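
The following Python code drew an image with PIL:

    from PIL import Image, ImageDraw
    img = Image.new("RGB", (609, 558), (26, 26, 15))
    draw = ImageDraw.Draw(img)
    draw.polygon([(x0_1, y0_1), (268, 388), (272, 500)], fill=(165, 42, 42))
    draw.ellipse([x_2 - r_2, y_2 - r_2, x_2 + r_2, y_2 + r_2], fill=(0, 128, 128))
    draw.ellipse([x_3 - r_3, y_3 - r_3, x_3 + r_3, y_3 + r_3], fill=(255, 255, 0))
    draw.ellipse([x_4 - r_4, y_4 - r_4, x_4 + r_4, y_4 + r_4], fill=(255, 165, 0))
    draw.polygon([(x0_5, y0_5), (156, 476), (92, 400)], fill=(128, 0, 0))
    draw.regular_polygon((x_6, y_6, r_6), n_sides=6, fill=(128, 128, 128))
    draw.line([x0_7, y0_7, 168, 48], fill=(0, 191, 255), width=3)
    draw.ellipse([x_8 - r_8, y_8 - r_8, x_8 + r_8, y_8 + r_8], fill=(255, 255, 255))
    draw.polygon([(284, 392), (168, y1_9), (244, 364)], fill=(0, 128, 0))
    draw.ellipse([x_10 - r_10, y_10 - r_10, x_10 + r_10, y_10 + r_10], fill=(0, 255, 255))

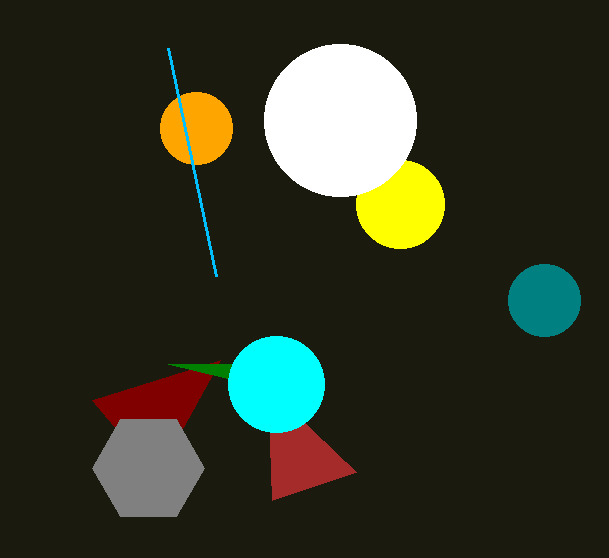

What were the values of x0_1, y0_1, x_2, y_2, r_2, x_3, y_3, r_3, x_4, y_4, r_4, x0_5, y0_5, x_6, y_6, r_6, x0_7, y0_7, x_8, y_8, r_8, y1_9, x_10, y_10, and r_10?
x0_1 = 356, y0_1 = 472, x_2 = 544, y_2 = 300, r_2 = 36, x_3 = 400, y_3 = 204, r_3 = 44, x_4 = 196, y_4 = 128, r_4 = 36, x0_5 = 220, y0_5 = 360, x_6 = 148, y_6 = 468, r_6 = 56, x0_7 = 216, y0_7 = 276, x_8 = 340, y_8 = 120, r_8 = 76, y1_9 = 364, x_10 = 276, y_10 = 384, r_10 = 48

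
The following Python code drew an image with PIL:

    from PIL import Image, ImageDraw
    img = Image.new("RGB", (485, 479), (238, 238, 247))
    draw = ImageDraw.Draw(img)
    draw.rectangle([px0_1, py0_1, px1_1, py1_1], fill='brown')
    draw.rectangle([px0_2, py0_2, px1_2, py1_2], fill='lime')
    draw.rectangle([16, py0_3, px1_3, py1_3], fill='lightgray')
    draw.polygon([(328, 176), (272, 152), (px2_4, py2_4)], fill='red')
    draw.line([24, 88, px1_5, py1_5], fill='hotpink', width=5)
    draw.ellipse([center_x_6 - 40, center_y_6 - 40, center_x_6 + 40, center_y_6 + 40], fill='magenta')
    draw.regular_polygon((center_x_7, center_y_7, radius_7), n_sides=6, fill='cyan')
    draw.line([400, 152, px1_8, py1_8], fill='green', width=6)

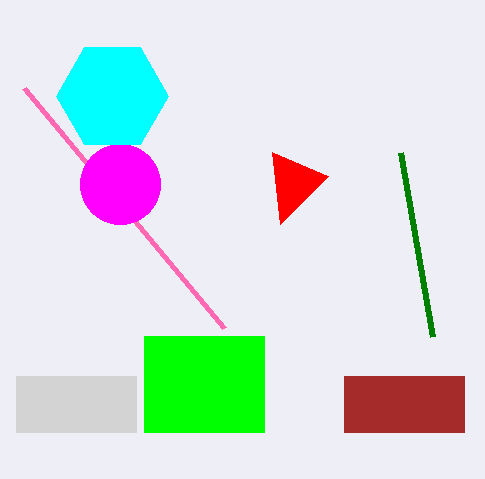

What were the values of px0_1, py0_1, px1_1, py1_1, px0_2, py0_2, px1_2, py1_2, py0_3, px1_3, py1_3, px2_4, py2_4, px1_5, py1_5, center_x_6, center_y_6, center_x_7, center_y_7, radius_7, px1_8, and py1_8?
px0_1 = 344; py0_1 = 376; px1_1 = 464; py1_1 = 432; px0_2 = 144; py0_2 = 336; px1_2 = 264; py1_2 = 432; py0_3 = 376; px1_3 = 136; py1_3 = 432; px2_4 = 280; py2_4 = 224; px1_5 = 224; py1_5 = 328; center_x_6 = 120; center_y_6 = 184; center_x_7 = 112; center_y_7 = 96; radius_7 = 56; px1_8 = 432; py1_8 = 336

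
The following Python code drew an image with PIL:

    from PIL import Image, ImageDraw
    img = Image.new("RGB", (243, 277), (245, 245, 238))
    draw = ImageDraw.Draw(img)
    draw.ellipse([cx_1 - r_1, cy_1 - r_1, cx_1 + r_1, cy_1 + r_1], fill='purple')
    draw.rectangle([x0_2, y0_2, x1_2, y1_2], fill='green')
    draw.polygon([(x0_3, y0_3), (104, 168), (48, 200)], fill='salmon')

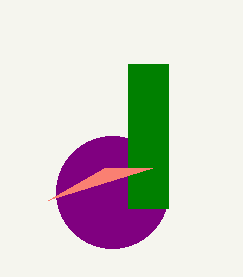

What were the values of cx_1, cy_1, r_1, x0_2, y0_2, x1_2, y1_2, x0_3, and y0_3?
cx_1 = 112; cy_1 = 192; r_1 = 56; x0_2 = 128; y0_2 = 64; x1_2 = 168; y1_2 = 208; x0_3 = 152; y0_3 = 168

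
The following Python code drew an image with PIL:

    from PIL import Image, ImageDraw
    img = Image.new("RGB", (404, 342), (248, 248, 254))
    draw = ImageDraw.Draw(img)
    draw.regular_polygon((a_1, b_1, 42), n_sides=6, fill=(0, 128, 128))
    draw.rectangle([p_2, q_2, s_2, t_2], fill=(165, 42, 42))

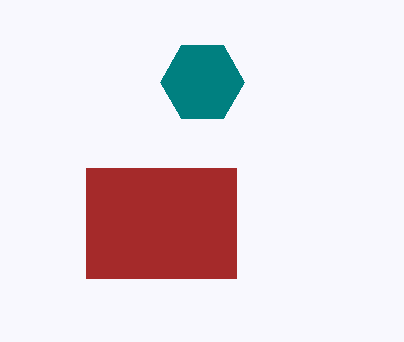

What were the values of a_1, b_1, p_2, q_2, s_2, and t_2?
a_1 = 202; b_1 = 82; p_2 = 86; q_2 = 168; s_2 = 236; t_2 = 278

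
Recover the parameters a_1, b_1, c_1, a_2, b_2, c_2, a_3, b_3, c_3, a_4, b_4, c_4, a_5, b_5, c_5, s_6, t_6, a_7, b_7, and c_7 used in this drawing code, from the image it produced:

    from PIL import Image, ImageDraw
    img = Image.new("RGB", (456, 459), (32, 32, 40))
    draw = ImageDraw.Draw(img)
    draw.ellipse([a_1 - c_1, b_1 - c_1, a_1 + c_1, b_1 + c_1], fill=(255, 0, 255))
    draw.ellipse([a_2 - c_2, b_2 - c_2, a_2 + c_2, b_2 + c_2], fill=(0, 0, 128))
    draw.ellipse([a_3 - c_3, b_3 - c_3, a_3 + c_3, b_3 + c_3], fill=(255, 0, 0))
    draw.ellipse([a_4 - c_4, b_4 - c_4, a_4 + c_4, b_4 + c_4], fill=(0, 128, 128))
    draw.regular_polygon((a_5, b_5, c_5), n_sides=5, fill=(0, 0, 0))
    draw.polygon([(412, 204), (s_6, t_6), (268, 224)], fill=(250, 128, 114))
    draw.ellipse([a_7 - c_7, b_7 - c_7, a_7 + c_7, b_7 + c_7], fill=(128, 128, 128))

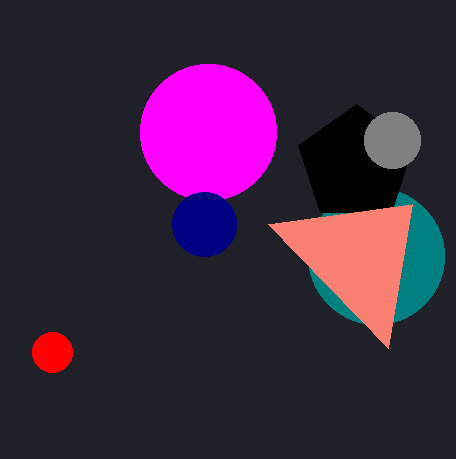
a_1 = 208
b_1 = 132
c_1 = 68
a_2 = 204
b_2 = 224
c_2 = 32
a_3 = 52
b_3 = 352
c_3 = 20
a_4 = 376
b_4 = 256
c_4 = 68
a_5 = 356
b_5 = 164
c_5 = 60
s_6 = 388
t_6 = 348
a_7 = 392
b_7 = 140
c_7 = 28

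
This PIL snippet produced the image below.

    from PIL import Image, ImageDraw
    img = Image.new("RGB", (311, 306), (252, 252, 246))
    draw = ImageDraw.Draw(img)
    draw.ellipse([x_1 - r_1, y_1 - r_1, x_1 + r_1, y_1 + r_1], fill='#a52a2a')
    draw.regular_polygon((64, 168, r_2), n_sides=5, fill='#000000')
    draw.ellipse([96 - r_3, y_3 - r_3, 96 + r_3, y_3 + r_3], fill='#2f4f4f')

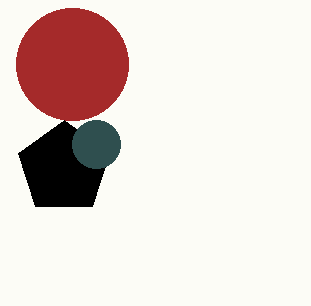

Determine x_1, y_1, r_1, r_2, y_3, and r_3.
x_1 = 72; y_1 = 64; r_1 = 56; r_2 = 48; y_3 = 144; r_3 = 24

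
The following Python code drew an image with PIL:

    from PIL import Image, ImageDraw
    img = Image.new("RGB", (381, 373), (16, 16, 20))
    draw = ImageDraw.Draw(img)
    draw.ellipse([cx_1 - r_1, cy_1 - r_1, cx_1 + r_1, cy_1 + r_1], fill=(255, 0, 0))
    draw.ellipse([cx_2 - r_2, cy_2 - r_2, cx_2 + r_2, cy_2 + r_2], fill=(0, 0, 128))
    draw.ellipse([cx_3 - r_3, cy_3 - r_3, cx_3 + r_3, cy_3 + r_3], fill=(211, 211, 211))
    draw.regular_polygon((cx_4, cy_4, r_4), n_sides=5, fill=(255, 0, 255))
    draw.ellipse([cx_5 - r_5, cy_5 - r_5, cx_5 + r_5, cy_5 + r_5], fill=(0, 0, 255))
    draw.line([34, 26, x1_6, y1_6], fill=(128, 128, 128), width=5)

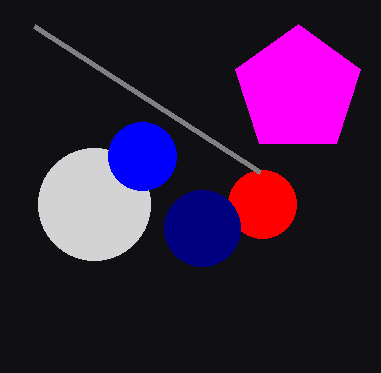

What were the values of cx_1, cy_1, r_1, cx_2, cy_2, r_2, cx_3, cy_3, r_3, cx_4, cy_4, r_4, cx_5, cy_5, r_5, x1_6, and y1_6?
cx_1 = 262; cy_1 = 204; r_1 = 34; cx_2 = 202; cy_2 = 228; r_2 = 38; cx_3 = 94; cy_3 = 204; r_3 = 56; cx_4 = 298; cy_4 = 90; r_4 = 66; cx_5 = 142; cy_5 = 156; r_5 = 34; x1_6 = 260; y1_6 = 172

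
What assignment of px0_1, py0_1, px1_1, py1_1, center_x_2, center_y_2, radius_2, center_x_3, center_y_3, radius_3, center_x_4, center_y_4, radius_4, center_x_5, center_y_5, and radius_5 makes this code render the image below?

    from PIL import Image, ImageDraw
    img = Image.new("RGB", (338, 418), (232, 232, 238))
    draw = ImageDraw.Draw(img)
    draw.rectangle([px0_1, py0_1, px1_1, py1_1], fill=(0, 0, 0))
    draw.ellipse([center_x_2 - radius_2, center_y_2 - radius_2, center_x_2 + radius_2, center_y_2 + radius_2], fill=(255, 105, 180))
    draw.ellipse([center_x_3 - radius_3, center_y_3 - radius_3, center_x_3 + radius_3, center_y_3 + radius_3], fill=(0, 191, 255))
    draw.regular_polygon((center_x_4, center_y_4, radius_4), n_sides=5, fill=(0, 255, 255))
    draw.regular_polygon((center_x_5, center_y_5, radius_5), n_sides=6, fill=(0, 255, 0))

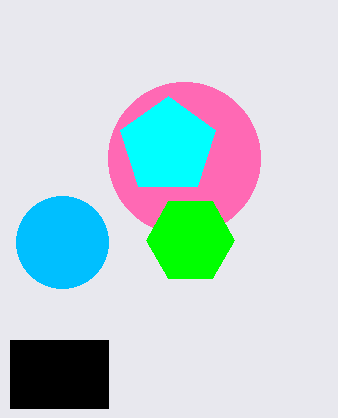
px0_1 = 10; py0_1 = 340; px1_1 = 108; py1_1 = 408; center_x_2 = 184; center_y_2 = 158; radius_2 = 76; center_x_3 = 62; center_y_3 = 242; radius_3 = 46; center_x_4 = 168; center_y_4 = 146; radius_4 = 50; center_x_5 = 190; center_y_5 = 240; radius_5 = 44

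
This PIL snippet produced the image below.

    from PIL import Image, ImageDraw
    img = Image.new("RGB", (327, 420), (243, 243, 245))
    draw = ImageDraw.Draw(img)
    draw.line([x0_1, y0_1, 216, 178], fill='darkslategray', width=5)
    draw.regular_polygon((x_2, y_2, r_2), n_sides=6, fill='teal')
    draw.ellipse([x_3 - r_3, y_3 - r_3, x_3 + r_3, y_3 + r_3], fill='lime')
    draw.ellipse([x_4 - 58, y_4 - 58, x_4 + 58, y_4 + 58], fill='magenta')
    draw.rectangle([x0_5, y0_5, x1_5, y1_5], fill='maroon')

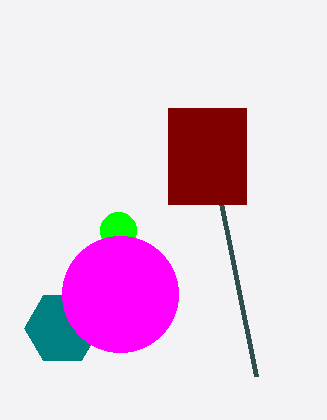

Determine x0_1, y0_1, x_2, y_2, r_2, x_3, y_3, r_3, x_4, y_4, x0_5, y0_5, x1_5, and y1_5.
x0_1 = 256, y0_1 = 376, x_2 = 62, y_2 = 328, r_2 = 38, x_3 = 118, y_3 = 230, r_3 = 18, x_4 = 120, y_4 = 294, x0_5 = 168, y0_5 = 108, x1_5 = 246, y1_5 = 204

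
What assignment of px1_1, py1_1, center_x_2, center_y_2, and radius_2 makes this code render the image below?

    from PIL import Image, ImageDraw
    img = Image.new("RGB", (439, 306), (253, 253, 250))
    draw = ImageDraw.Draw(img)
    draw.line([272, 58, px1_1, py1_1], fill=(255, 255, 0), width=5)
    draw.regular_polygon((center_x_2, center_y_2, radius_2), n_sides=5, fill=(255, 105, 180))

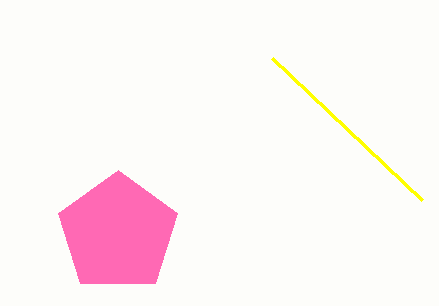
px1_1 = 422; py1_1 = 200; center_x_2 = 118; center_y_2 = 233; radius_2 = 63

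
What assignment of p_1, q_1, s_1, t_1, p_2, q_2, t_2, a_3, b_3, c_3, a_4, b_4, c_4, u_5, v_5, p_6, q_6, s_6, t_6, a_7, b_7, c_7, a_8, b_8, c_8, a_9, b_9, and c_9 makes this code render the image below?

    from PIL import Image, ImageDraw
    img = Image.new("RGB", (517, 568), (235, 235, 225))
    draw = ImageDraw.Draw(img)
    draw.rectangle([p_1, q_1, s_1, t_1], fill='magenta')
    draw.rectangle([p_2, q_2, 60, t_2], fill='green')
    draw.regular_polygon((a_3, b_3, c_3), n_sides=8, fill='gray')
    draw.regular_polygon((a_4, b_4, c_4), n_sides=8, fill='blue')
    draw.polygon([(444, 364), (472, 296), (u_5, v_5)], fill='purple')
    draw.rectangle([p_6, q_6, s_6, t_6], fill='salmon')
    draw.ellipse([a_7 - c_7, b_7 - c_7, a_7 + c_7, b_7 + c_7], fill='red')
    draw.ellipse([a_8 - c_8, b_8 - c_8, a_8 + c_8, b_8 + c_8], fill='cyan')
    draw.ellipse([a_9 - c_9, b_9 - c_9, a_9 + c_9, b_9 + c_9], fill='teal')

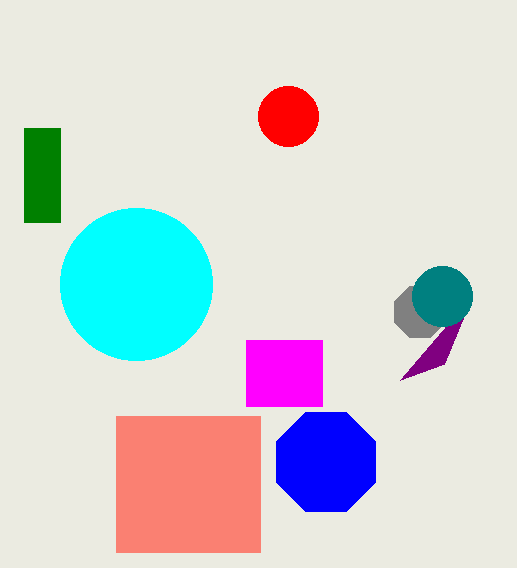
p_1 = 246; q_1 = 340; s_1 = 322; t_1 = 406; p_2 = 24; q_2 = 128; t_2 = 222; a_3 = 420; b_3 = 312; c_3 = 28; a_4 = 326; b_4 = 462; c_4 = 54; u_5 = 400; v_5 = 380; p_6 = 116; q_6 = 416; s_6 = 260; t_6 = 552; a_7 = 288; b_7 = 116; c_7 = 30; a_8 = 136; b_8 = 284; c_8 = 76; a_9 = 442; b_9 = 296; c_9 = 30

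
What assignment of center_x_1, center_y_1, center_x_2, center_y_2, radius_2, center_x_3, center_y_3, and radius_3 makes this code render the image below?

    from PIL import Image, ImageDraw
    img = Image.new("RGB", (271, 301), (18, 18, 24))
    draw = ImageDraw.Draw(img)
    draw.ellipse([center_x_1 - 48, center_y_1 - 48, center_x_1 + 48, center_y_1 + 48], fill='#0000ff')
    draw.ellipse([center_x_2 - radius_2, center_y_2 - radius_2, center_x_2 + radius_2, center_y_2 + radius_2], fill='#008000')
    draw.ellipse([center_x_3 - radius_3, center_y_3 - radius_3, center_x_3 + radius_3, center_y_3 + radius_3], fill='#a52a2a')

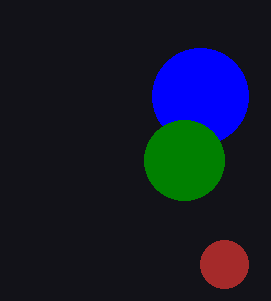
center_x_1 = 200, center_y_1 = 96, center_x_2 = 184, center_y_2 = 160, radius_2 = 40, center_x_3 = 224, center_y_3 = 264, radius_3 = 24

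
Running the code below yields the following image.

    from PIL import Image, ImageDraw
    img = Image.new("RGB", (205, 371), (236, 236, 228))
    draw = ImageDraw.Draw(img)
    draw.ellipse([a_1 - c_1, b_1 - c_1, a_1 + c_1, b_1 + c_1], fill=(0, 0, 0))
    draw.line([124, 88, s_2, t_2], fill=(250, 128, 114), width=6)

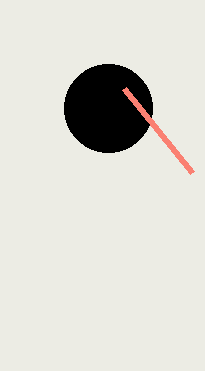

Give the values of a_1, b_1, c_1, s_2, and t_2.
a_1 = 108
b_1 = 108
c_1 = 44
s_2 = 192
t_2 = 172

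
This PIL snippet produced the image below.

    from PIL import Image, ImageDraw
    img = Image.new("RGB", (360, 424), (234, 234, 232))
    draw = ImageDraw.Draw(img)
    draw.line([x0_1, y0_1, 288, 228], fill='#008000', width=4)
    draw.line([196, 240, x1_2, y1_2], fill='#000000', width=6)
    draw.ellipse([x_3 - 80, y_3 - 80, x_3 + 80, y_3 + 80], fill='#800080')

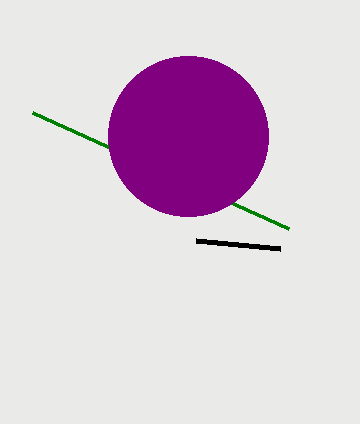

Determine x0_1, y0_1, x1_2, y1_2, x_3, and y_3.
x0_1 = 32; y0_1 = 112; x1_2 = 280; y1_2 = 248; x_3 = 188; y_3 = 136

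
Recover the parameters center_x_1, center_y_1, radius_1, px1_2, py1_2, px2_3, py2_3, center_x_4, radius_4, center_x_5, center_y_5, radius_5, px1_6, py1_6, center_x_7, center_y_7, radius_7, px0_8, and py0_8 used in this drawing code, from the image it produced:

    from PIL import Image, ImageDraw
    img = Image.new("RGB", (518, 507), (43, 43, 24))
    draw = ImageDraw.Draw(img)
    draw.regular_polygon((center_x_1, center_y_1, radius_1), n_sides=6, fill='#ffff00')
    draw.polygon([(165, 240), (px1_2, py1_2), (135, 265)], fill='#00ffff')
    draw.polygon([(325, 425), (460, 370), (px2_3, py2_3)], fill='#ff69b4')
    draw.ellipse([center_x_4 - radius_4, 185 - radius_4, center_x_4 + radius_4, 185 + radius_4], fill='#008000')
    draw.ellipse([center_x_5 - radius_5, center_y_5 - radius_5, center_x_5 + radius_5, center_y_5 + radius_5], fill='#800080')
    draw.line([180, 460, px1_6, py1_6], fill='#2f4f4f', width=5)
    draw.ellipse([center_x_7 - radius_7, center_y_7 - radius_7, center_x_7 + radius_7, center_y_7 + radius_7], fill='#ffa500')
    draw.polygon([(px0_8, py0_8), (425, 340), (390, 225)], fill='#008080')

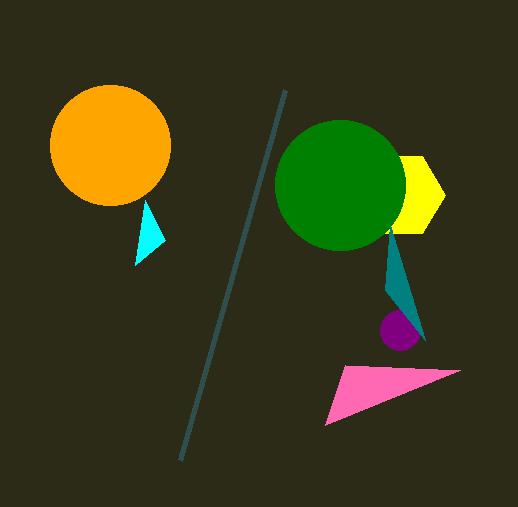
center_x_1 = 400
center_y_1 = 195
radius_1 = 45
px1_2 = 145
py1_2 = 200
px2_3 = 345
py2_3 = 365
center_x_4 = 340
radius_4 = 65
center_x_5 = 400
center_y_5 = 330
radius_5 = 20
px1_6 = 285
py1_6 = 90
center_x_7 = 110
center_y_7 = 145
radius_7 = 60
px0_8 = 385
py0_8 = 290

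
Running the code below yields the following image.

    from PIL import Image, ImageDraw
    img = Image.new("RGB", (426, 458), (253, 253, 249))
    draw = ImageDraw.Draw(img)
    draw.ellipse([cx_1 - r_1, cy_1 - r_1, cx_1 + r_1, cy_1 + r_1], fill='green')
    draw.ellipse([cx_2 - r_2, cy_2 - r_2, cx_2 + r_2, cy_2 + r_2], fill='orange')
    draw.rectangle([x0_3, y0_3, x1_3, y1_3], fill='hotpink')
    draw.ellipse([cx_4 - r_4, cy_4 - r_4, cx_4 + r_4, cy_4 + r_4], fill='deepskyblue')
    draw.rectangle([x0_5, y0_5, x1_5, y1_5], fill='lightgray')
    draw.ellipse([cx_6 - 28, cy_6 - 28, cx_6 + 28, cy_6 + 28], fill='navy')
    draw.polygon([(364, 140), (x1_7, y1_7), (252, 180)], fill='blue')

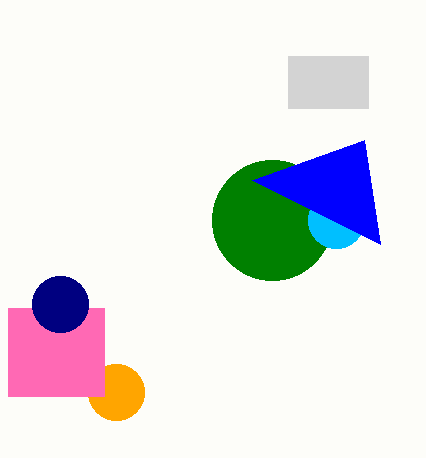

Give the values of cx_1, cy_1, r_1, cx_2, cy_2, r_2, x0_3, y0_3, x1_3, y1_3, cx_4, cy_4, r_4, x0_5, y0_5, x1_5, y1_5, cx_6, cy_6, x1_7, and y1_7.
cx_1 = 272; cy_1 = 220; r_1 = 60; cx_2 = 116; cy_2 = 392; r_2 = 28; x0_3 = 8; y0_3 = 308; x1_3 = 104; y1_3 = 396; cx_4 = 336; cy_4 = 220; r_4 = 28; x0_5 = 288; y0_5 = 56; x1_5 = 368; y1_5 = 108; cx_6 = 60; cy_6 = 304; x1_7 = 380; y1_7 = 244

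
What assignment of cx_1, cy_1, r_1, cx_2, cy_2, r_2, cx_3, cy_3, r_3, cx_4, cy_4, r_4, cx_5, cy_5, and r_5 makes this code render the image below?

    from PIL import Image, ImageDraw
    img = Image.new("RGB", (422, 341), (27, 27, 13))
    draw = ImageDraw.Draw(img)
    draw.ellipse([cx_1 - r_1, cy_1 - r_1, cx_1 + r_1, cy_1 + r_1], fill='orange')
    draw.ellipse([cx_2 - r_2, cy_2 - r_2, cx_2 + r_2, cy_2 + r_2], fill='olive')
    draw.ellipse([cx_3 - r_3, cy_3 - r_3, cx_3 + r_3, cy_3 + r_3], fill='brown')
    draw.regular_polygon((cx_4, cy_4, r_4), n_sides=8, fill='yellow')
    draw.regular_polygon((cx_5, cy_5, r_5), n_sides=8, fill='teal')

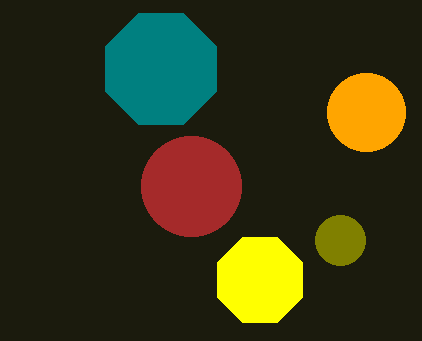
cx_1 = 366
cy_1 = 112
r_1 = 39
cx_2 = 340
cy_2 = 240
r_2 = 25
cx_3 = 191
cy_3 = 186
r_3 = 50
cx_4 = 260
cy_4 = 280
r_4 = 46
cx_5 = 161
cy_5 = 69
r_5 = 60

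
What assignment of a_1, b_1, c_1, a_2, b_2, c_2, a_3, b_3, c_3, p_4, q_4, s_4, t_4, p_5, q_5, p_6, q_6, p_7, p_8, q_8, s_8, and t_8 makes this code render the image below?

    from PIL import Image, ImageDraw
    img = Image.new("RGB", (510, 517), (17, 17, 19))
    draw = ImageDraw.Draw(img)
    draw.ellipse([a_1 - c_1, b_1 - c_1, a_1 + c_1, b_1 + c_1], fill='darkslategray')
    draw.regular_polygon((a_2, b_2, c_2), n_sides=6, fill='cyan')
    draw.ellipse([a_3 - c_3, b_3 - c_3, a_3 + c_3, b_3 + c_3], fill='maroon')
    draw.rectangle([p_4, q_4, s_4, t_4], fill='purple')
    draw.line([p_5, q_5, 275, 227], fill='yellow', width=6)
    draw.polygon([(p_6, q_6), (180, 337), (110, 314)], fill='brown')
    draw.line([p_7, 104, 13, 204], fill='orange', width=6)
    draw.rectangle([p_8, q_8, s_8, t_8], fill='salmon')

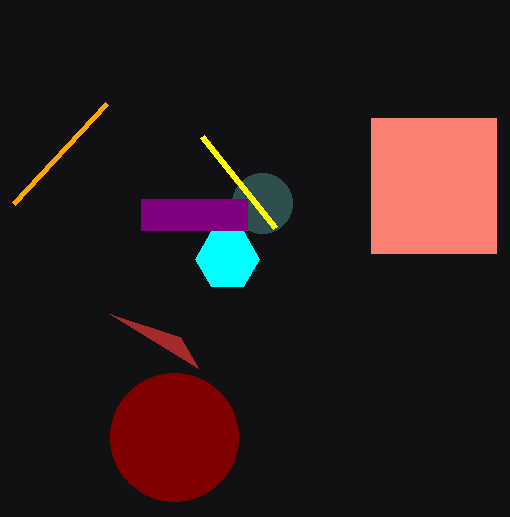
a_1 = 262, b_1 = 203, c_1 = 30, a_2 = 227, b_2 = 259, c_2 = 32, a_3 = 174, b_3 = 437, c_3 = 64, p_4 = 141, q_4 = 199, s_4 = 247, t_4 = 230, p_5 = 202, q_5 = 136, p_6 = 198, q_6 = 368, p_7 = 106, p_8 = 371, q_8 = 118, s_8 = 496, t_8 = 253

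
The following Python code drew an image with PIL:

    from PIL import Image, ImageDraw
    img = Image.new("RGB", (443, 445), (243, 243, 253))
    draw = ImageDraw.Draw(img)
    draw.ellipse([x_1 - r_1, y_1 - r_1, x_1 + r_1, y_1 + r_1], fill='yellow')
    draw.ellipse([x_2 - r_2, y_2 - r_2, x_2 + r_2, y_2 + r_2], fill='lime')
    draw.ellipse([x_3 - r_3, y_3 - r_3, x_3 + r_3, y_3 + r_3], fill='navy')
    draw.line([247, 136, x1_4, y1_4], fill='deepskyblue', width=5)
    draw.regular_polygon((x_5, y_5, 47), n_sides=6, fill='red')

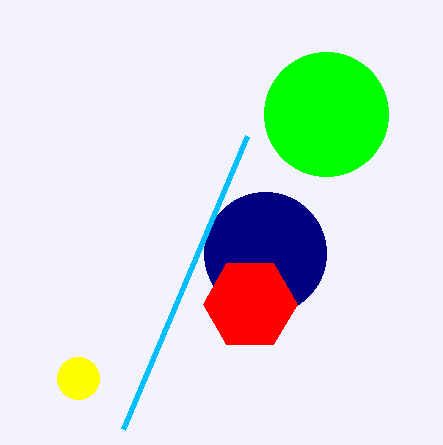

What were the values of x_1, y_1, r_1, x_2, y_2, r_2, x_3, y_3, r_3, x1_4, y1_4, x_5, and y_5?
x_1 = 78, y_1 = 378, r_1 = 21, x_2 = 326, y_2 = 114, r_2 = 62, x_3 = 265, y_3 = 253, r_3 = 61, x1_4 = 123, y1_4 = 429, x_5 = 250, y_5 = 304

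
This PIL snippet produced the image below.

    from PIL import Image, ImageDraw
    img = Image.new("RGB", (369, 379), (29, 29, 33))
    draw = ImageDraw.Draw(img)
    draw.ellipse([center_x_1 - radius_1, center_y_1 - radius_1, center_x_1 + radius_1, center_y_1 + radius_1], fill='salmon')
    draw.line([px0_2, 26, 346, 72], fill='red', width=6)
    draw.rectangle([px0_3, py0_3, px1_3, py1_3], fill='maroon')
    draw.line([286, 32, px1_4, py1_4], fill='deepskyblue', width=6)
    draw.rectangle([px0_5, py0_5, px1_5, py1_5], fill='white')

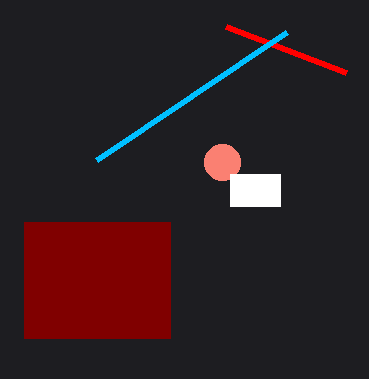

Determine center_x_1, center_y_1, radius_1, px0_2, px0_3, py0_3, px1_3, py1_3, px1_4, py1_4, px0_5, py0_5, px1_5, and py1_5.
center_x_1 = 222; center_y_1 = 162; radius_1 = 18; px0_2 = 226; px0_3 = 24; py0_3 = 222; px1_3 = 170; py1_3 = 338; px1_4 = 96; py1_4 = 160; px0_5 = 230; py0_5 = 174; px1_5 = 280; py1_5 = 206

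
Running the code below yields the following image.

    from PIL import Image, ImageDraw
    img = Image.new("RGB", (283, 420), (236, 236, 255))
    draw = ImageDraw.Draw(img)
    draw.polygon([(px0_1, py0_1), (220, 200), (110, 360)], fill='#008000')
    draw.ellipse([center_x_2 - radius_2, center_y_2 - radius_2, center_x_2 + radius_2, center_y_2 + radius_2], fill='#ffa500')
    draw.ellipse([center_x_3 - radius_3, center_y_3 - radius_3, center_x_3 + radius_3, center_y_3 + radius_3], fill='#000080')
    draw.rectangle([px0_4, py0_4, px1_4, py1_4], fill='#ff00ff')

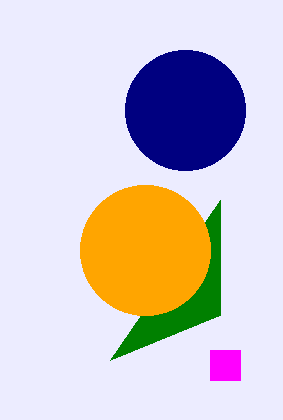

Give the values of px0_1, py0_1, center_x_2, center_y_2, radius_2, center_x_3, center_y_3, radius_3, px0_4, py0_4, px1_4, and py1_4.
px0_1 = 220
py0_1 = 315
center_x_2 = 145
center_y_2 = 250
radius_2 = 65
center_x_3 = 185
center_y_3 = 110
radius_3 = 60
px0_4 = 210
py0_4 = 350
px1_4 = 240
py1_4 = 380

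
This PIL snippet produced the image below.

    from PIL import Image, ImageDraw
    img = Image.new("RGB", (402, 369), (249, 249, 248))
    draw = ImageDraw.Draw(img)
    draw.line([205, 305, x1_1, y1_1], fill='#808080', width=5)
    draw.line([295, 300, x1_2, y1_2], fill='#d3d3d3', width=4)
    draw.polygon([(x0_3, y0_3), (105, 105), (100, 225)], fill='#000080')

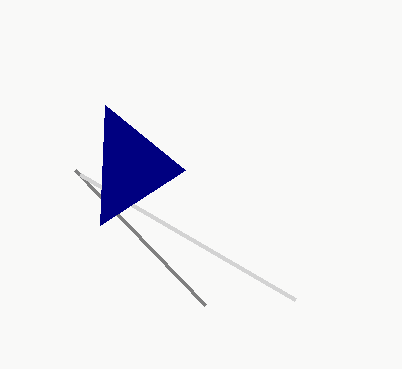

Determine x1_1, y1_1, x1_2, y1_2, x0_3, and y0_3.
x1_1 = 75; y1_1 = 170; x1_2 = 80; y1_2 = 175; x0_3 = 185; y0_3 = 170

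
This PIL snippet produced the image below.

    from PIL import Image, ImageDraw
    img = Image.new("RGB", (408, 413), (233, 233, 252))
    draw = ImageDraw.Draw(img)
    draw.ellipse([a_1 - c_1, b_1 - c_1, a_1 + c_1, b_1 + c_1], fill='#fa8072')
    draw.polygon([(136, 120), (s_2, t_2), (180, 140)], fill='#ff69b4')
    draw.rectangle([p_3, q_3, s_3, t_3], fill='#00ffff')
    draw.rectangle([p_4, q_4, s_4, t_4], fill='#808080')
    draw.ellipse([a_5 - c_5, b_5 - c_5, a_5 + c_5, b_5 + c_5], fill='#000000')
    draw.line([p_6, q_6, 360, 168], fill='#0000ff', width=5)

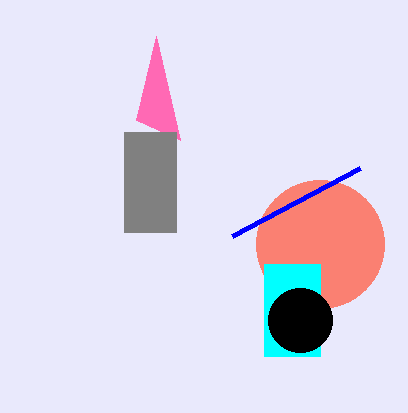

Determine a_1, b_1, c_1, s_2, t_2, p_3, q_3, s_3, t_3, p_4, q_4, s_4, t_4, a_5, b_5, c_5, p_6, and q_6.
a_1 = 320, b_1 = 244, c_1 = 64, s_2 = 156, t_2 = 36, p_3 = 264, q_3 = 264, s_3 = 320, t_3 = 356, p_4 = 124, q_4 = 132, s_4 = 176, t_4 = 232, a_5 = 300, b_5 = 320, c_5 = 32, p_6 = 232, q_6 = 236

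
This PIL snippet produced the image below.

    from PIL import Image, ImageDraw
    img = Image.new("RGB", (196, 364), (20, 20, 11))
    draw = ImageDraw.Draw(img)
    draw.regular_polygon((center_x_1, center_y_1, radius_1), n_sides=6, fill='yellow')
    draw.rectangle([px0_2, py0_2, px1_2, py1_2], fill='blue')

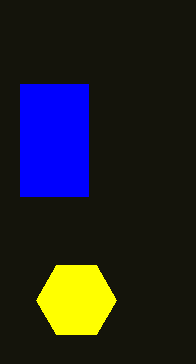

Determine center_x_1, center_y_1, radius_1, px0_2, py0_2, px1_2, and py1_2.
center_x_1 = 76
center_y_1 = 300
radius_1 = 40
px0_2 = 20
py0_2 = 84
px1_2 = 88
py1_2 = 196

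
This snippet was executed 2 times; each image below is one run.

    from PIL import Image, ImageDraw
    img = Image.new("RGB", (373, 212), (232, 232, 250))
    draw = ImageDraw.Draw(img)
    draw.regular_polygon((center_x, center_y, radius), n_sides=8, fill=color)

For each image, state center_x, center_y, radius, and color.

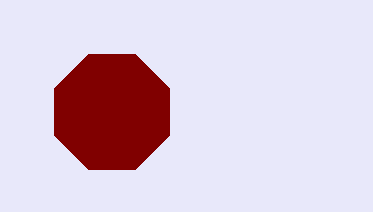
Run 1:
center_x = 112
center_y = 112
radius = 62
color = 'maroon'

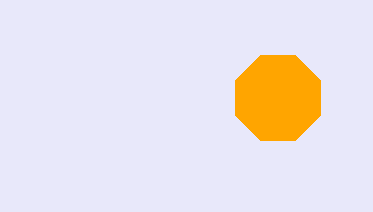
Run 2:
center_x = 278; center_y = 98; radius = 46; color = 'orange'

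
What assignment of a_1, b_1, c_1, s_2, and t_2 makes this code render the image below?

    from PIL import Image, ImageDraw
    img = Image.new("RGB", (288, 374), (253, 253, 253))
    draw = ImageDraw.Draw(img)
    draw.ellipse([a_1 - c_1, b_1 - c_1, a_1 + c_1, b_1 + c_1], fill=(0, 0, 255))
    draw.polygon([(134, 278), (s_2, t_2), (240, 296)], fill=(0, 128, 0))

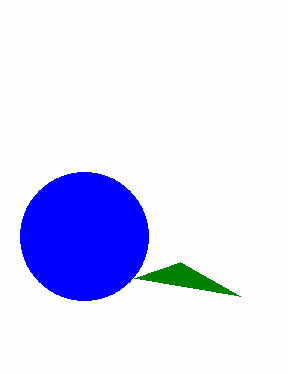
a_1 = 84, b_1 = 236, c_1 = 64, s_2 = 180, t_2 = 262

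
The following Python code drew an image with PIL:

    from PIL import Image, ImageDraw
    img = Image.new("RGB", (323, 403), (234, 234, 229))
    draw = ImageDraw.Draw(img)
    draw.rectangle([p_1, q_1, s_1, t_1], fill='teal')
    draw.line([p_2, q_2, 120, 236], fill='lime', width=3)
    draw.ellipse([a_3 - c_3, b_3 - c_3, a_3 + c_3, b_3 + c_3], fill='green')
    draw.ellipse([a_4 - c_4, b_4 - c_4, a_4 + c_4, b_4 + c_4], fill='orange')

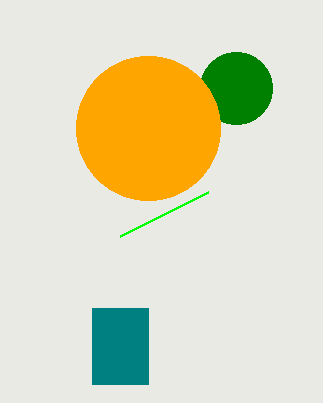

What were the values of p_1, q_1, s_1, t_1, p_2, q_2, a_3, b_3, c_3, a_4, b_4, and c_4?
p_1 = 92
q_1 = 308
s_1 = 148
t_1 = 384
p_2 = 208
q_2 = 192
a_3 = 236
b_3 = 88
c_3 = 36
a_4 = 148
b_4 = 128
c_4 = 72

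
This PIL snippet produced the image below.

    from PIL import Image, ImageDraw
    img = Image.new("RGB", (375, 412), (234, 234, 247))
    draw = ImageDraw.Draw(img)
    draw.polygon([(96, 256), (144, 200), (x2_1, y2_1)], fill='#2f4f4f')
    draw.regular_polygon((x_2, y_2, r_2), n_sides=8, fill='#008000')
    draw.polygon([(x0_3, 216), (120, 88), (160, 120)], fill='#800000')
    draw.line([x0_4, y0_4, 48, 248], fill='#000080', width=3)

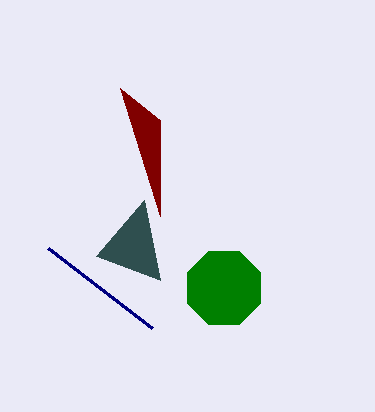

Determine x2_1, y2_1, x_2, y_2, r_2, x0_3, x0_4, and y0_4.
x2_1 = 160
y2_1 = 280
x_2 = 224
y_2 = 288
r_2 = 40
x0_3 = 160
x0_4 = 152
y0_4 = 328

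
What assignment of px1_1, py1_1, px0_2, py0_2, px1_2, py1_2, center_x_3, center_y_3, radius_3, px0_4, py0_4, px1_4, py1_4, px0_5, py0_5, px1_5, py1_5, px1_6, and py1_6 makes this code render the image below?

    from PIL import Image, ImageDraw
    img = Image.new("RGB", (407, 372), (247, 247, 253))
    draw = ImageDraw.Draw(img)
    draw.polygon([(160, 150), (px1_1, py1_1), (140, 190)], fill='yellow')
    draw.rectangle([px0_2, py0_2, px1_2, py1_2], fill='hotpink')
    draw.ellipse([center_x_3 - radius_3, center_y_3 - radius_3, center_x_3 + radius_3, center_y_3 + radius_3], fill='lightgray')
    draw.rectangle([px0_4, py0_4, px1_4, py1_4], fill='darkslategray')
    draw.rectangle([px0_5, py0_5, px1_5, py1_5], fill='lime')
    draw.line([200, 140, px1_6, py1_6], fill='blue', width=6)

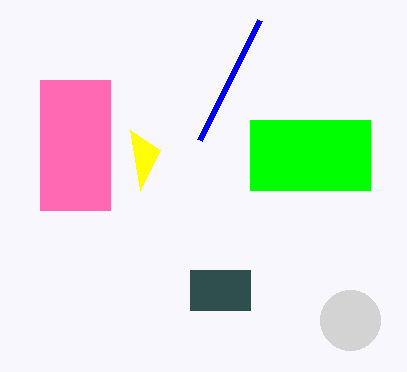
px1_1 = 130; py1_1 = 130; px0_2 = 40; py0_2 = 80; px1_2 = 110; py1_2 = 210; center_x_3 = 350; center_y_3 = 320; radius_3 = 30; px0_4 = 190; py0_4 = 270; px1_4 = 250; py1_4 = 310; px0_5 = 250; py0_5 = 120; px1_5 = 370; py1_5 = 190; px1_6 = 260; py1_6 = 20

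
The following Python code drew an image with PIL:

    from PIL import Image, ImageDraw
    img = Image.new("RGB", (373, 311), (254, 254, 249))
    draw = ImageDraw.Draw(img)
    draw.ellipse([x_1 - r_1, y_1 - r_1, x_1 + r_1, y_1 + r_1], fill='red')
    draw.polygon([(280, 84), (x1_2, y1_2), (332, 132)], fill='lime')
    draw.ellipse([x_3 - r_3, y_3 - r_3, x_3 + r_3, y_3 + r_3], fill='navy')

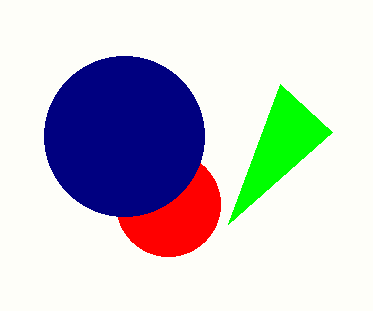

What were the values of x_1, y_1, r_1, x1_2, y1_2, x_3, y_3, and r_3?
x_1 = 168; y_1 = 204; r_1 = 52; x1_2 = 228; y1_2 = 224; x_3 = 124; y_3 = 136; r_3 = 80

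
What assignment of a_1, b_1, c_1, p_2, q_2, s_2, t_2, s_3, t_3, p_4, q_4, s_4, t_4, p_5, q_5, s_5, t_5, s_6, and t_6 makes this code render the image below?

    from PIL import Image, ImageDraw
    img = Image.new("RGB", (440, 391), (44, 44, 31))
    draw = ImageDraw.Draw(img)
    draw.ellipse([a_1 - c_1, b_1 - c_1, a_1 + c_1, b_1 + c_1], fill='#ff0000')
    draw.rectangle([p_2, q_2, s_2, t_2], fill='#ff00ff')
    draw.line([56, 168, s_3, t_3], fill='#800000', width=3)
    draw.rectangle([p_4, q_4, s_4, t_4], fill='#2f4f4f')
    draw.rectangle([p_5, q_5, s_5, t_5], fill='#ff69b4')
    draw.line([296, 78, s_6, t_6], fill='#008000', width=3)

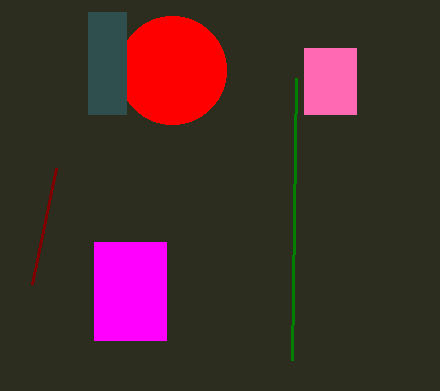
a_1 = 172
b_1 = 70
c_1 = 54
p_2 = 94
q_2 = 242
s_2 = 166
t_2 = 340
s_3 = 32
t_3 = 284
p_4 = 88
q_4 = 12
s_4 = 126
t_4 = 114
p_5 = 304
q_5 = 48
s_5 = 356
t_5 = 114
s_6 = 292
t_6 = 360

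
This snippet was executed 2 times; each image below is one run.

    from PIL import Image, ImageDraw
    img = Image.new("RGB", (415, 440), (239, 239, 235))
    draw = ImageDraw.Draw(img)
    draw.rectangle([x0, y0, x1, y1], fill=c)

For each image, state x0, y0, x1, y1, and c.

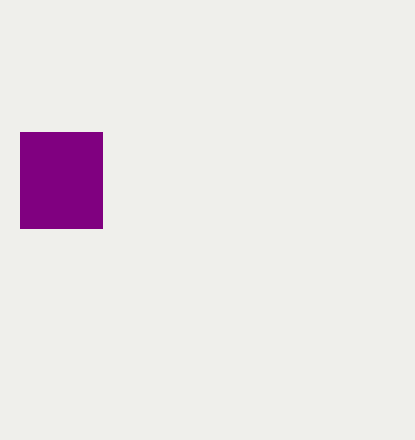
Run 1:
x0 = 20; y0 = 132; x1 = 102; y1 = 228; c = 'purple'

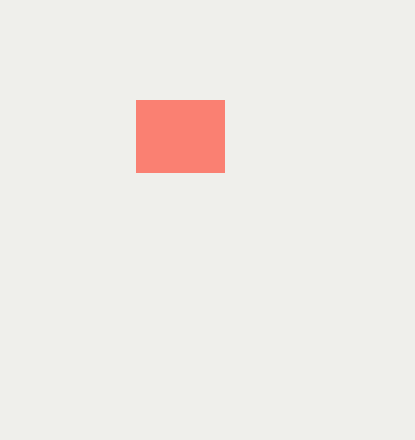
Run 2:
x0 = 136, y0 = 100, x1 = 224, y1 = 172, c = 'salmon'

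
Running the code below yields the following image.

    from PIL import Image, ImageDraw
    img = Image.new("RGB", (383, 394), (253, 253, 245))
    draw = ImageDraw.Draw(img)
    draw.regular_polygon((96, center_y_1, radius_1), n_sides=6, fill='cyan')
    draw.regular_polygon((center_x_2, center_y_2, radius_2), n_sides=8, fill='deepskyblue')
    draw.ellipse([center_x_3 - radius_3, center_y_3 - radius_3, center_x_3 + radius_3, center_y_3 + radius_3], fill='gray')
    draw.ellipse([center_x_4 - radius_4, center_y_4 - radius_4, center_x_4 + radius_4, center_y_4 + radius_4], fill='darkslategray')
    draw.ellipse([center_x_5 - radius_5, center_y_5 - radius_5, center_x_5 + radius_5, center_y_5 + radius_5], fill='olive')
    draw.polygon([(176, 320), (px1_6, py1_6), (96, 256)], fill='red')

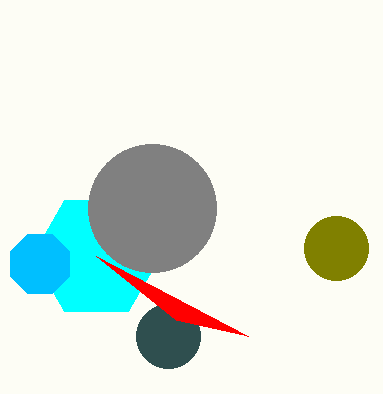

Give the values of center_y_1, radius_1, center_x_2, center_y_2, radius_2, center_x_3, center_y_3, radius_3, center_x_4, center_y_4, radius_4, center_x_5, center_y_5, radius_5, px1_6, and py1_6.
center_y_1 = 256, radius_1 = 64, center_x_2 = 40, center_y_2 = 264, radius_2 = 32, center_x_3 = 152, center_y_3 = 208, radius_3 = 64, center_x_4 = 168, center_y_4 = 336, radius_4 = 32, center_x_5 = 336, center_y_5 = 248, radius_5 = 32, px1_6 = 248, py1_6 = 336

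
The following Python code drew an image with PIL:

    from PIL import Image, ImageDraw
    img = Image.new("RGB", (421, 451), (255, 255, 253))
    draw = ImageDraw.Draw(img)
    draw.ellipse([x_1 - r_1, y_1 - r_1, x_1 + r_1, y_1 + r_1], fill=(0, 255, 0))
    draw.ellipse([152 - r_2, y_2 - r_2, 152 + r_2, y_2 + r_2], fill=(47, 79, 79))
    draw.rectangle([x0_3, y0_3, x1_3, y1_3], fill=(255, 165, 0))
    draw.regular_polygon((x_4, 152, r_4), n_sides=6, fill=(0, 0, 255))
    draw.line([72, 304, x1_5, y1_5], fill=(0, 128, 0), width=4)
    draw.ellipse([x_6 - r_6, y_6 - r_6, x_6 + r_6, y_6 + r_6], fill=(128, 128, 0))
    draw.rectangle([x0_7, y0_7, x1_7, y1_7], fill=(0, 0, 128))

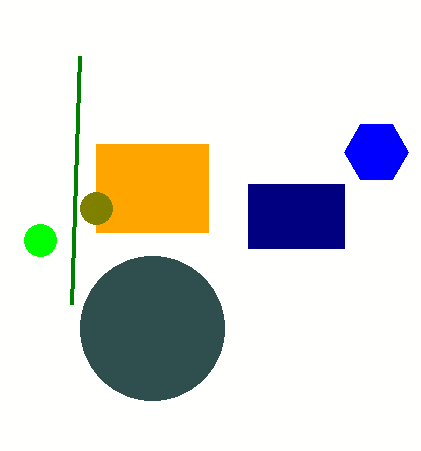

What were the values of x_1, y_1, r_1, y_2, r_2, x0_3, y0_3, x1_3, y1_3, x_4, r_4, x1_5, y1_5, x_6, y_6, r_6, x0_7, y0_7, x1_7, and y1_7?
x_1 = 40
y_1 = 240
r_1 = 16
y_2 = 328
r_2 = 72
x0_3 = 96
y0_3 = 144
x1_3 = 208
y1_3 = 232
x_4 = 376
r_4 = 32
x1_5 = 80
y1_5 = 56
x_6 = 96
y_6 = 208
r_6 = 16
x0_7 = 248
y0_7 = 184
x1_7 = 344
y1_7 = 248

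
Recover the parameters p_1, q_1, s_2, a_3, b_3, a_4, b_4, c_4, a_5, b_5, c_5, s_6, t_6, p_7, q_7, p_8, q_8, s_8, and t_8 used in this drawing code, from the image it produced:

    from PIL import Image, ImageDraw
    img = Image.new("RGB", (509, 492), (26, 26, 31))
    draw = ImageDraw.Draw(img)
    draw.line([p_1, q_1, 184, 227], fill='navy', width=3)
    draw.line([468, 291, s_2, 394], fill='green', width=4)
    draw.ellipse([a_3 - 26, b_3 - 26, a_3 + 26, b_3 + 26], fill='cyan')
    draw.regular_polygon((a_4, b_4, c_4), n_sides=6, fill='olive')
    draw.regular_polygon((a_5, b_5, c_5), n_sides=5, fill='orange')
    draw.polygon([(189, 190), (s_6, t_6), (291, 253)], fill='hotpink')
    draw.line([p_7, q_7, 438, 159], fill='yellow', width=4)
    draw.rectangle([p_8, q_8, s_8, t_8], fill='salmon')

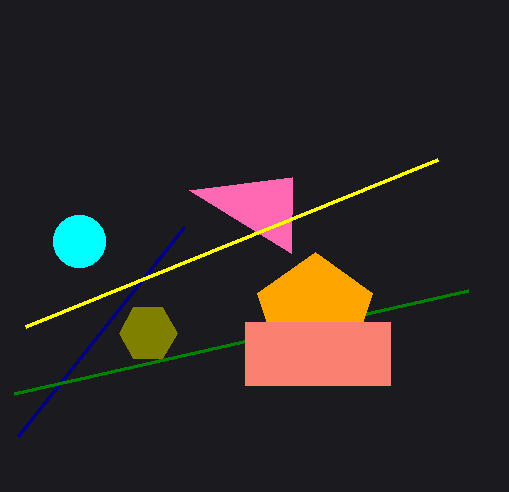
p_1 = 18, q_1 = 436, s_2 = 14, a_3 = 79, b_3 = 241, a_4 = 148, b_4 = 333, c_4 = 29, a_5 = 315, b_5 = 312, c_5 = 60, s_6 = 292, t_6 = 177, p_7 = 26, q_7 = 326, p_8 = 245, q_8 = 322, s_8 = 390, t_8 = 385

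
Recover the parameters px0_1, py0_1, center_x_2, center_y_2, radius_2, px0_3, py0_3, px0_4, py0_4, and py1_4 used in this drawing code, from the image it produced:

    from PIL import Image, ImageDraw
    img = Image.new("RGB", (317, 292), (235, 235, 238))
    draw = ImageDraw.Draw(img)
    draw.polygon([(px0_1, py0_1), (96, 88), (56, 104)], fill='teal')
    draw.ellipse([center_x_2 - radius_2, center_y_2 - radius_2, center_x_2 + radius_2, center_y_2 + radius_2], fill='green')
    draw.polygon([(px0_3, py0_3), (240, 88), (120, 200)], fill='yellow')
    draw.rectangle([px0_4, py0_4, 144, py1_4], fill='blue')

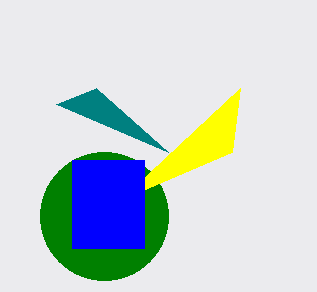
px0_1 = 168; py0_1 = 152; center_x_2 = 104; center_y_2 = 216; radius_2 = 64; px0_3 = 232; py0_3 = 152; px0_4 = 72; py0_4 = 160; py1_4 = 248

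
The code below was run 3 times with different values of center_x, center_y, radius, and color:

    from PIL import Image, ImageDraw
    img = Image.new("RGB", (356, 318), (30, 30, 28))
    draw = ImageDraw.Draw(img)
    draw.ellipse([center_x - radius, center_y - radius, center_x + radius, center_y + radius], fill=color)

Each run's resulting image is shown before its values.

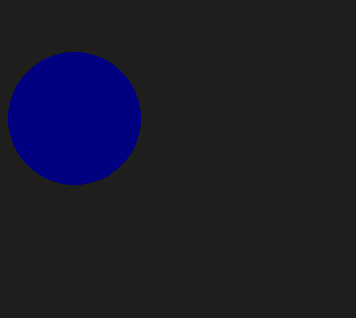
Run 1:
center_x = 74; center_y = 118; radius = 66; color = 'navy'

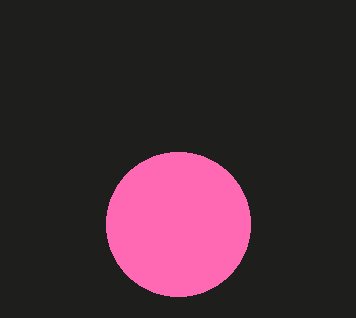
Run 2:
center_x = 178; center_y = 224; radius = 72; color = 'hotpink'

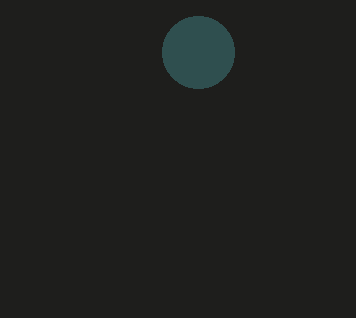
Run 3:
center_x = 198; center_y = 52; radius = 36; color = 'darkslategray'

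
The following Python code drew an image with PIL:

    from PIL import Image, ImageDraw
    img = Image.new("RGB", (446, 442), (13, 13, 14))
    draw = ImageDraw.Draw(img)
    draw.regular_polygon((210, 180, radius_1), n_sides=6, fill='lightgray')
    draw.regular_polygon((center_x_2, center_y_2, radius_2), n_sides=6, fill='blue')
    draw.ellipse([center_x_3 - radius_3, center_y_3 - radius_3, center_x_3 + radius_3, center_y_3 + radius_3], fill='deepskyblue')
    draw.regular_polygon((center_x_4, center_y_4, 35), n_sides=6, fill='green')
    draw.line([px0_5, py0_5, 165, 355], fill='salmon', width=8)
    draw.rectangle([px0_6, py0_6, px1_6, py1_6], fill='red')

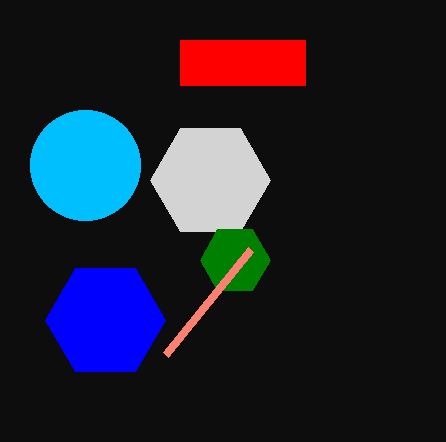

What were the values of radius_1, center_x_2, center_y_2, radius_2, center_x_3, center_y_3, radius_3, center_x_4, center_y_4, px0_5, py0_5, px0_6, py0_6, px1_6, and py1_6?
radius_1 = 60, center_x_2 = 105, center_y_2 = 320, radius_2 = 60, center_x_3 = 85, center_y_3 = 165, radius_3 = 55, center_x_4 = 235, center_y_4 = 260, px0_5 = 250, py0_5 = 250, px0_6 = 180, py0_6 = 40, px1_6 = 305, py1_6 = 85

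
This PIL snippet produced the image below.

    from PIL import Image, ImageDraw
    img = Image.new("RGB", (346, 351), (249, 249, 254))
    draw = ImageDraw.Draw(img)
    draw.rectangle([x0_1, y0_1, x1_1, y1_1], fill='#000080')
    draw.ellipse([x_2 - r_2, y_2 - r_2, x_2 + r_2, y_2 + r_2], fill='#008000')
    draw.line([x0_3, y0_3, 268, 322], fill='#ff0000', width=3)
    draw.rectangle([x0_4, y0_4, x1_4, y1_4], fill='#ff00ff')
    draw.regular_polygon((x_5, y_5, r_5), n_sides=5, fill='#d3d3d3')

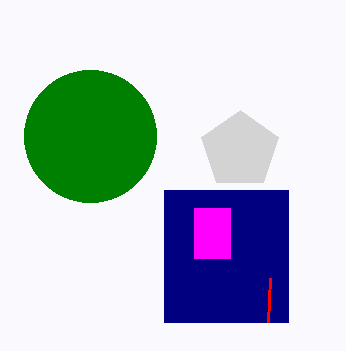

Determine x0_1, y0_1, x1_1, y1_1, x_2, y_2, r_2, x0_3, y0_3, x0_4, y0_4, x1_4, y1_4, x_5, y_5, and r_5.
x0_1 = 164
y0_1 = 190
x1_1 = 288
y1_1 = 322
x_2 = 90
y_2 = 136
r_2 = 66
x0_3 = 270
y0_3 = 278
x0_4 = 194
y0_4 = 208
x1_4 = 230
y1_4 = 258
x_5 = 240
y_5 = 150
r_5 = 40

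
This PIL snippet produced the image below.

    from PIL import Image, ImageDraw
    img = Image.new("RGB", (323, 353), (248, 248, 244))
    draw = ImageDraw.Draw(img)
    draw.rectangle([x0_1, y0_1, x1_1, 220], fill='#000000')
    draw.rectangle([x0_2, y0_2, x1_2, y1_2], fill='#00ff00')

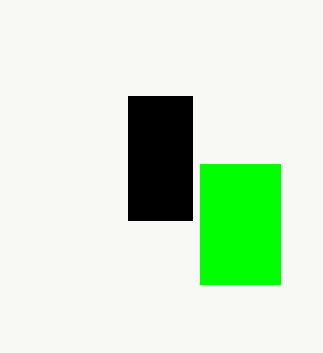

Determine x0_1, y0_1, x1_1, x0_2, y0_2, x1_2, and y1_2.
x0_1 = 128, y0_1 = 96, x1_1 = 192, x0_2 = 200, y0_2 = 164, x1_2 = 280, y1_2 = 284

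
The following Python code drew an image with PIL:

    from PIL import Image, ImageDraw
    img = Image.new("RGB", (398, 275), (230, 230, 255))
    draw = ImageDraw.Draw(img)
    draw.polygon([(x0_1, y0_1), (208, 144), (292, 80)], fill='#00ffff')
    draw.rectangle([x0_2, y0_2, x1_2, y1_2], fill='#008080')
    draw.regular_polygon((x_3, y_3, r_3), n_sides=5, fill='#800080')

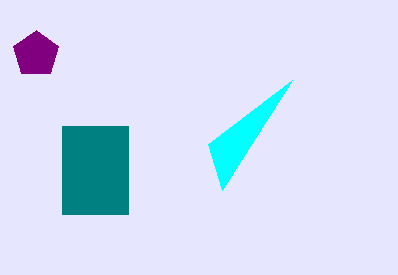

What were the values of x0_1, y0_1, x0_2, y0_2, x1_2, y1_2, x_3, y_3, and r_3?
x0_1 = 222
y0_1 = 190
x0_2 = 62
y0_2 = 126
x1_2 = 128
y1_2 = 214
x_3 = 36
y_3 = 54
r_3 = 24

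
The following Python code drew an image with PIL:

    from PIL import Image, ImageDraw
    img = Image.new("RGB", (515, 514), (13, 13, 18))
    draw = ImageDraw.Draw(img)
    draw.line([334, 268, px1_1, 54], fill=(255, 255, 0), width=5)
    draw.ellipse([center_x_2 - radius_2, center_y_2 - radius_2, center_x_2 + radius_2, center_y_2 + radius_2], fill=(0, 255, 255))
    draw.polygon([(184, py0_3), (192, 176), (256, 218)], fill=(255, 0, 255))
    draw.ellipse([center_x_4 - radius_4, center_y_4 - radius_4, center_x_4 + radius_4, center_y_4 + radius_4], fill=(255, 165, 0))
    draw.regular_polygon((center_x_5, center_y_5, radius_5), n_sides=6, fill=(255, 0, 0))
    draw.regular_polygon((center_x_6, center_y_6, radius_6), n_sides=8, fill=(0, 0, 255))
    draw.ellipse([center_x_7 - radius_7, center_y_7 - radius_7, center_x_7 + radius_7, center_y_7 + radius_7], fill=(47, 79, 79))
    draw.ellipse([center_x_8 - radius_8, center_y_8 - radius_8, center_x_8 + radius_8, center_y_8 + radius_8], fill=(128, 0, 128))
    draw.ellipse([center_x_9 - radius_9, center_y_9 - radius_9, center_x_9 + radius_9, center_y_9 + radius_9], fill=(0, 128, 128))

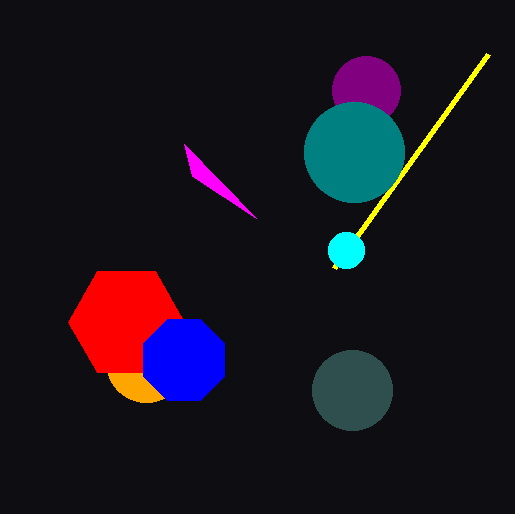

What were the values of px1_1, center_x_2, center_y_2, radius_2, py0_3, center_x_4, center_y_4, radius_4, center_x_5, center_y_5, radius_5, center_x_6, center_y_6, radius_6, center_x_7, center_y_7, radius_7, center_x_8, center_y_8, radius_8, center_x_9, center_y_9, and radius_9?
px1_1 = 488
center_x_2 = 346
center_y_2 = 250
radius_2 = 18
py0_3 = 144
center_x_4 = 146
center_y_4 = 362
radius_4 = 40
center_x_5 = 126
center_y_5 = 322
radius_5 = 58
center_x_6 = 184
center_y_6 = 360
radius_6 = 44
center_x_7 = 352
center_y_7 = 390
radius_7 = 40
center_x_8 = 366
center_y_8 = 90
radius_8 = 34
center_x_9 = 354
center_y_9 = 152
radius_9 = 50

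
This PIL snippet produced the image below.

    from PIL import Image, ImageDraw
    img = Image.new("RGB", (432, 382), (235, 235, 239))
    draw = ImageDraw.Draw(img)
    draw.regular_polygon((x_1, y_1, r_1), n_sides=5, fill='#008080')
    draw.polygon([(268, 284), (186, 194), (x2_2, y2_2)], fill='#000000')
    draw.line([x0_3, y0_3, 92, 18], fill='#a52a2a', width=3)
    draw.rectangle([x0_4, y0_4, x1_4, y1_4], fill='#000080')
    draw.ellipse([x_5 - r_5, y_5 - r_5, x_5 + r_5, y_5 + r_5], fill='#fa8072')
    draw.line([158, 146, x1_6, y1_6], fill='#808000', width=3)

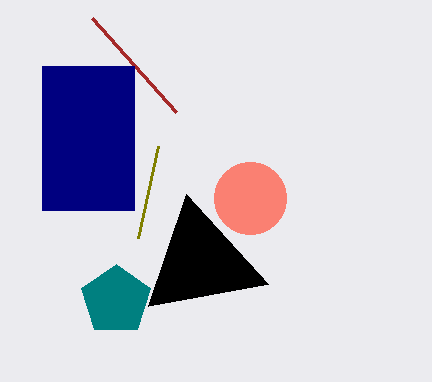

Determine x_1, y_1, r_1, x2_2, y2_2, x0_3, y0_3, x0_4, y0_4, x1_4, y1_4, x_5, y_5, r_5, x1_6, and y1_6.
x_1 = 116, y_1 = 300, r_1 = 36, x2_2 = 148, y2_2 = 306, x0_3 = 176, y0_3 = 112, x0_4 = 42, y0_4 = 66, x1_4 = 134, y1_4 = 210, x_5 = 250, y_5 = 198, r_5 = 36, x1_6 = 138, y1_6 = 238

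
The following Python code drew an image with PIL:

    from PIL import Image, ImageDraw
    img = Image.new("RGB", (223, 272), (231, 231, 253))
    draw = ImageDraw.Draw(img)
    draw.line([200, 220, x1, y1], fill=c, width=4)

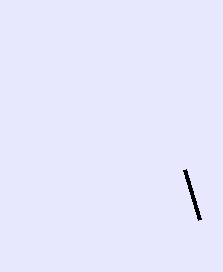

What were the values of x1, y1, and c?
x1 = 185, y1 = 170, c = 'black'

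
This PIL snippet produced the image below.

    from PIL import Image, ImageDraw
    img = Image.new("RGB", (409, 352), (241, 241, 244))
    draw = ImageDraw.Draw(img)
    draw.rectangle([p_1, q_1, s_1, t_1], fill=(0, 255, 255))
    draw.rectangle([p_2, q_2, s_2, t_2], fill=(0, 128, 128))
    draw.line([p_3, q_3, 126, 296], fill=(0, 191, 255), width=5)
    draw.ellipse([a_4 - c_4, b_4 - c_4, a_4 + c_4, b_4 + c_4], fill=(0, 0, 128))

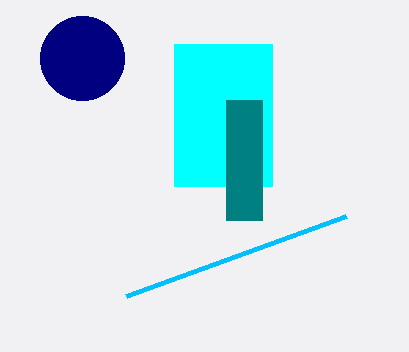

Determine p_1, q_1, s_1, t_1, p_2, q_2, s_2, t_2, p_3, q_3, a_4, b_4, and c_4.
p_1 = 174; q_1 = 44; s_1 = 272; t_1 = 186; p_2 = 226; q_2 = 100; s_2 = 262; t_2 = 220; p_3 = 346; q_3 = 216; a_4 = 82; b_4 = 58; c_4 = 42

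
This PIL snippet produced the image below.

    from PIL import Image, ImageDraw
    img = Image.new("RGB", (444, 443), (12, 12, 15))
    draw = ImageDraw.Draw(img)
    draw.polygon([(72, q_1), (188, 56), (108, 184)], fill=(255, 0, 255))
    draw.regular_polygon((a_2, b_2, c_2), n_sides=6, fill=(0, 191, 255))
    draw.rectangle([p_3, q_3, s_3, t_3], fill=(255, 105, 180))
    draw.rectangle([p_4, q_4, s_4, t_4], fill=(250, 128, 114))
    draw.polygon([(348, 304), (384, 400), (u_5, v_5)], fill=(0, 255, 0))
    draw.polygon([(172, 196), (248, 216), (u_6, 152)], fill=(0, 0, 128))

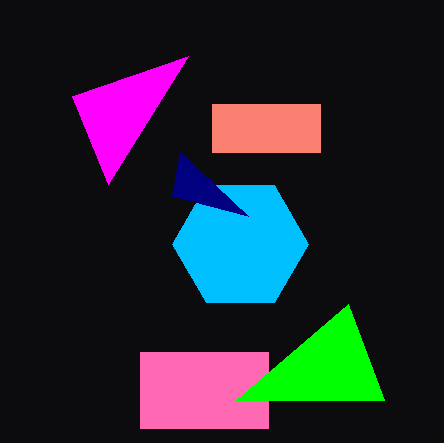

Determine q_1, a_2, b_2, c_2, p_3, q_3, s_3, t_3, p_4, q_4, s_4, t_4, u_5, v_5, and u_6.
q_1 = 96, a_2 = 240, b_2 = 244, c_2 = 68, p_3 = 140, q_3 = 352, s_3 = 268, t_3 = 428, p_4 = 212, q_4 = 104, s_4 = 320, t_4 = 152, u_5 = 236, v_5 = 400, u_6 = 180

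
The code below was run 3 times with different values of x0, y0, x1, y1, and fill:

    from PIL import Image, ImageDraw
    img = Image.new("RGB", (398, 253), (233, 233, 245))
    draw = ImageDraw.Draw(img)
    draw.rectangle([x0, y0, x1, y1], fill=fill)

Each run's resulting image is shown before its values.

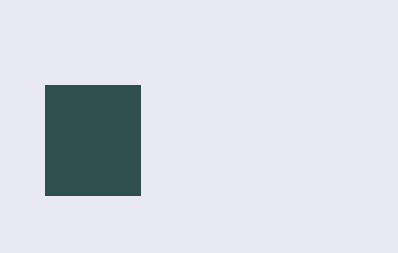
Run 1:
x0 = 45, y0 = 85, x1 = 140, y1 = 195, fill = 'darkslategray'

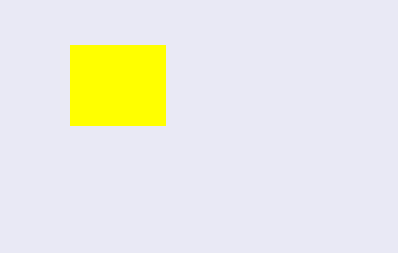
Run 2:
x0 = 70
y0 = 45
x1 = 165
y1 = 125
fill = 'yellow'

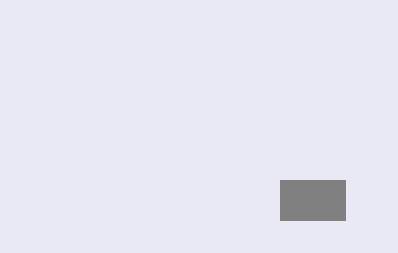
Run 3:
x0 = 280, y0 = 180, x1 = 345, y1 = 220, fill = 'gray'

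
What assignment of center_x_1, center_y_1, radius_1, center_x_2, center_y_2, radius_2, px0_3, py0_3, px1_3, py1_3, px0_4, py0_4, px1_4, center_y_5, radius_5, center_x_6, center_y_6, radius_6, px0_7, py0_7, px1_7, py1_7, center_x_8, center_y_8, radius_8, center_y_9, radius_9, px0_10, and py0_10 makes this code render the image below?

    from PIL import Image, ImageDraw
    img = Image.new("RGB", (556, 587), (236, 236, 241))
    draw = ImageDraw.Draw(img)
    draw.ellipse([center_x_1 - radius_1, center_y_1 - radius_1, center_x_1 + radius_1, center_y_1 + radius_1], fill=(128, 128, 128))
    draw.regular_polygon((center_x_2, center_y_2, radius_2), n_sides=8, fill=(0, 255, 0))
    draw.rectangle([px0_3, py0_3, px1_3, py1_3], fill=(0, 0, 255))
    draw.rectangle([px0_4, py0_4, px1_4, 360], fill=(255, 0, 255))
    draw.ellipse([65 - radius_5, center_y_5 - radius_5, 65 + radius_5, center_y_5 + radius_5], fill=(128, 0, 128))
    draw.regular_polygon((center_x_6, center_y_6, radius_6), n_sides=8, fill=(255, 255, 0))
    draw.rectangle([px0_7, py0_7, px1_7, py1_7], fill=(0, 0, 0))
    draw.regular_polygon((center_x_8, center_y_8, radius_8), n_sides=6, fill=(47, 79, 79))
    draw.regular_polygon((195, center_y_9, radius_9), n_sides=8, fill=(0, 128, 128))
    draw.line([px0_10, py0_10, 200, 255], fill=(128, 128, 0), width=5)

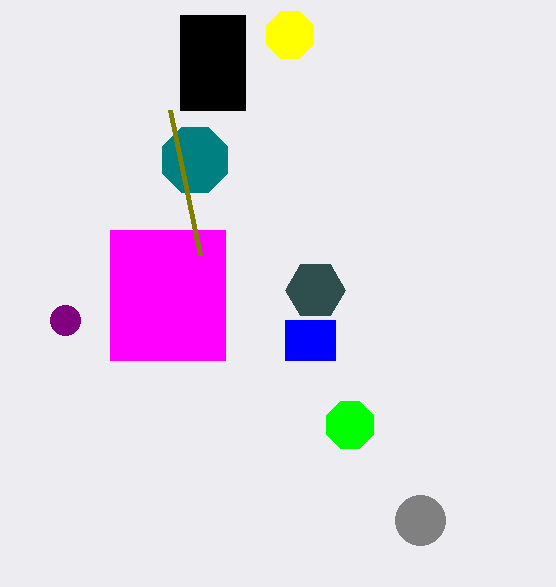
center_x_1 = 420; center_y_1 = 520; radius_1 = 25; center_x_2 = 350; center_y_2 = 425; radius_2 = 25; px0_3 = 285; py0_3 = 320; px1_3 = 335; py1_3 = 360; px0_4 = 110; py0_4 = 230; px1_4 = 225; center_y_5 = 320; radius_5 = 15; center_x_6 = 290; center_y_6 = 35; radius_6 = 25; px0_7 = 180; py0_7 = 15; px1_7 = 245; py1_7 = 110; center_x_8 = 315; center_y_8 = 290; radius_8 = 30; center_y_9 = 160; radius_9 = 35; px0_10 = 170; py0_10 = 110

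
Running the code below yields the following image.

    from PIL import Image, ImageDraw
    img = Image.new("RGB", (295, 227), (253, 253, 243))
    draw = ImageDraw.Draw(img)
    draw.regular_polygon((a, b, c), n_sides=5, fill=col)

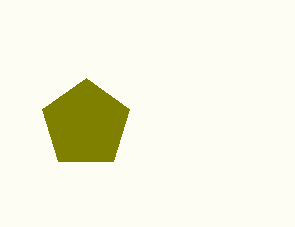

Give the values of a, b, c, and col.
a = 86
b = 124
c = 46
col = 'olive'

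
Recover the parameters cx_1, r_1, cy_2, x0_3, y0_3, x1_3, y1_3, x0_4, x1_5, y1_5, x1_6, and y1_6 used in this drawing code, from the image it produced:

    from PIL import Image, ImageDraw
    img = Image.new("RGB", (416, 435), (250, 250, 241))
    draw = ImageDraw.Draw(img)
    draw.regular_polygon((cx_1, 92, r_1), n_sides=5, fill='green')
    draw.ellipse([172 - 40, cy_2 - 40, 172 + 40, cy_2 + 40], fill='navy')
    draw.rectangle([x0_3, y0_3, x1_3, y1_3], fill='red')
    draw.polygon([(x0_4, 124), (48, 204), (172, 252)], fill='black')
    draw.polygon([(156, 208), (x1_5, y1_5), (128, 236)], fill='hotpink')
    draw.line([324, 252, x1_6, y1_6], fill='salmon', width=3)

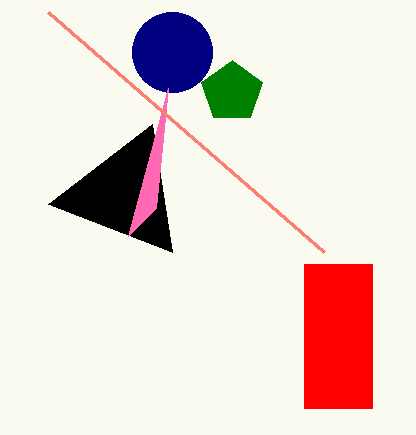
cx_1 = 232, r_1 = 32, cy_2 = 52, x0_3 = 304, y0_3 = 264, x1_3 = 372, y1_3 = 408, x0_4 = 152, x1_5 = 168, y1_5 = 88, x1_6 = 48, y1_6 = 12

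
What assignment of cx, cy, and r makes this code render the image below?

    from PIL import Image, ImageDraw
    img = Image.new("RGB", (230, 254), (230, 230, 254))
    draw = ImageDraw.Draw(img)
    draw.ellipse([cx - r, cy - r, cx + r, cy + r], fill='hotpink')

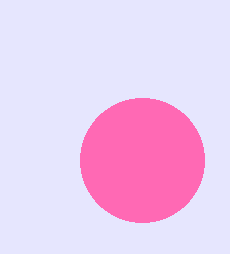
cx = 142
cy = 160
r = 62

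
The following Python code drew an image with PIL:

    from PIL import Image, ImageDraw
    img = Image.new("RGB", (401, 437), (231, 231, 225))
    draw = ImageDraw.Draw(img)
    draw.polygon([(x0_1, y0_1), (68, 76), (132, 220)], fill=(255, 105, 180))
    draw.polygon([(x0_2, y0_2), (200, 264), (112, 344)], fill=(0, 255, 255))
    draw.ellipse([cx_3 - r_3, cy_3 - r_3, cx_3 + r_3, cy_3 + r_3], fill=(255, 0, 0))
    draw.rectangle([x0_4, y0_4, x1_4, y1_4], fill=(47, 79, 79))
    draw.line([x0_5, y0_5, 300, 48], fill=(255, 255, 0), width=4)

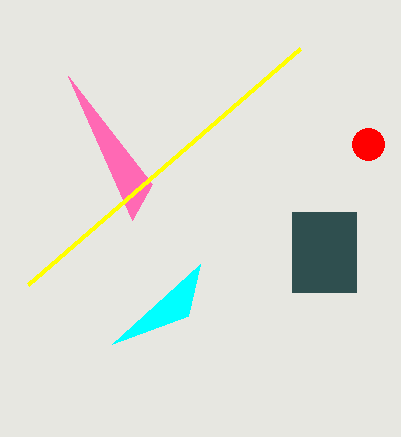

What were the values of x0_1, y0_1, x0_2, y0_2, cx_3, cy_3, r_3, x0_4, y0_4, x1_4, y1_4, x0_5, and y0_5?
x0_1 = 152, y0_1 = 184, x0_2 = 188, y0_2 = 316, cx_3 = 368, cy_3 = 144, r_3 = 16, x0_4 = 292, y0_4 = 212, x1_4 = 356, y1_4 = 292, x0_5 = 28, y0_5 = 284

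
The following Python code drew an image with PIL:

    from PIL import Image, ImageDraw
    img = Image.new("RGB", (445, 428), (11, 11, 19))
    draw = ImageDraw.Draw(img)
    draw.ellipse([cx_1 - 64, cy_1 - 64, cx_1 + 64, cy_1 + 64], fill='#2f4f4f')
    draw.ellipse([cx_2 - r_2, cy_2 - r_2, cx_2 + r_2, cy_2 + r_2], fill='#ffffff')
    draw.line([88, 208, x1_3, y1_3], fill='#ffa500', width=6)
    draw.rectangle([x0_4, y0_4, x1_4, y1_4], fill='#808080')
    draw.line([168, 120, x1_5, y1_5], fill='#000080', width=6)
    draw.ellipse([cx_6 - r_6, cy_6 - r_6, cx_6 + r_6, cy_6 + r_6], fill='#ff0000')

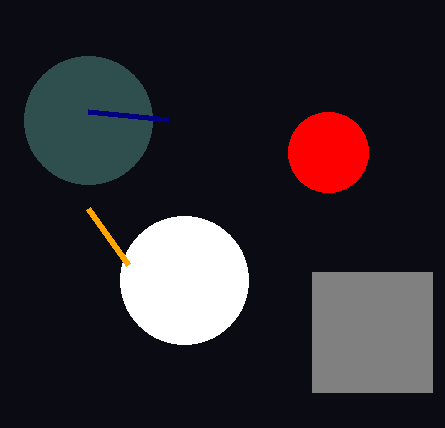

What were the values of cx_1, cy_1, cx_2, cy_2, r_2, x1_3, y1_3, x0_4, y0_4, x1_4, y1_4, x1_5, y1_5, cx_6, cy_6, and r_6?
cx_1 = 88
cy_1 = 120
cx_2 = 184
cy_2 = 280
r_2 = 64
x1_3 = 128
y1_3 = 264
x0_4 = 312
y0_4 = 272
x1_4 = 432
y1_4 = 392
x1_5 = 88
y1_5 = 112
cx_6 = 328
cy_6 = 152
r_6 = 40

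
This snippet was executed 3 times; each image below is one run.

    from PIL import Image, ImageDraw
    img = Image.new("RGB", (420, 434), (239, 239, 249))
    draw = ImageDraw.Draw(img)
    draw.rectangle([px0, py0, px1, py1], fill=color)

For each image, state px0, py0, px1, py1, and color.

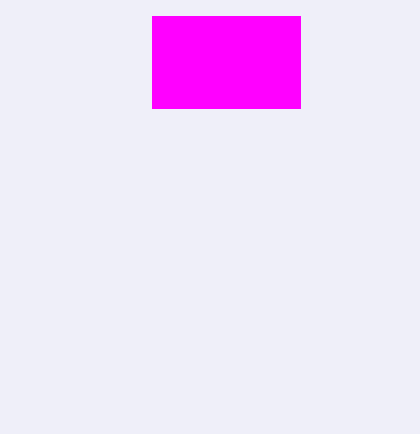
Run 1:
px0 = 152
py0 = 16
px1 = 300
py1 = 108
color = 'magenta'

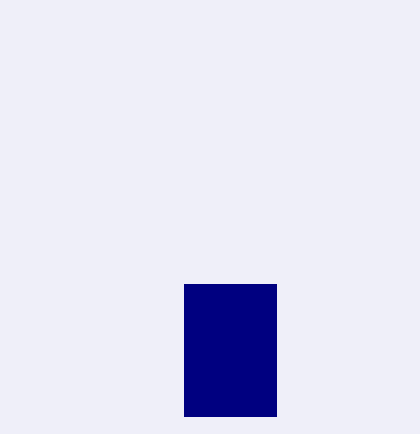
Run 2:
px0 = 184, py0 = 284, px1 = 276, py1 = 416, color = 'navy'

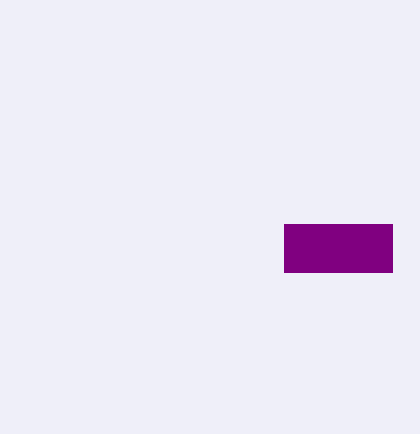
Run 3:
px0 = 284
py0 = 224
px1 = 392
py1 = 272
color = 'purple'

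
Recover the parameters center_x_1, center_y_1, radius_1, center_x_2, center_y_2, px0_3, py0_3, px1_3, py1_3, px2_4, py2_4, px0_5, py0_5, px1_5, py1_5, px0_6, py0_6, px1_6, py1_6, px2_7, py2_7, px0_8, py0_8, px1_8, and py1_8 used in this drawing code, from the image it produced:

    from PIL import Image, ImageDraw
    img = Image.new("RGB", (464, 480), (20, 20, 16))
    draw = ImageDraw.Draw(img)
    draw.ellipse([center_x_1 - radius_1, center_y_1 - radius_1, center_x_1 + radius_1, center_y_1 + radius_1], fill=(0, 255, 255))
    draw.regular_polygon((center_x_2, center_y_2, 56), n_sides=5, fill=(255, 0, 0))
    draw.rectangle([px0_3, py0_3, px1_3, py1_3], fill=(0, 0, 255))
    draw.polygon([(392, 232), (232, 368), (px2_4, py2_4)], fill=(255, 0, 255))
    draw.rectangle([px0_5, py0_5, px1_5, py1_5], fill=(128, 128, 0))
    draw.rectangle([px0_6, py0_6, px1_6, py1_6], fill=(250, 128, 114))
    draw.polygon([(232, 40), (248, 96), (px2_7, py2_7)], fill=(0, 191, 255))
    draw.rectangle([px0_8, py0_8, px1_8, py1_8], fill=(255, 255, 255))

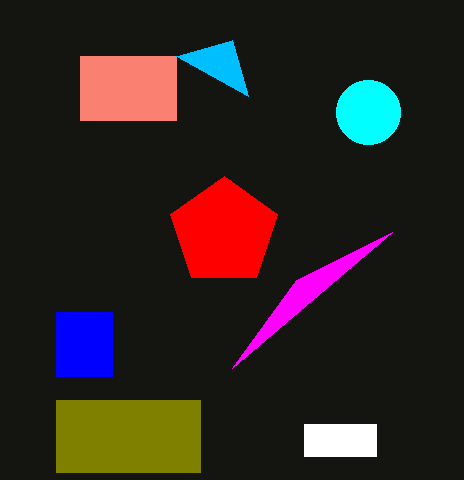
center_x_1 = 368
center_y_1 = 112
radius_1 = 32
center_x_2 = 224
center_y_2 = 232
px0_3 = 56
py0_3 = 312
px1_3 = 112
py1_3 = 376
px2_4 = 296
py2_4 = 280
px0_5 = 56
py0_5 = 400
px1_5 = 200
py1_5 = 472
px0_6 = 80
py0_6 = 56
px1_6 = 176
py1_6 = 120
px2_7 = 176
py2_7 = 56
px0_8 = 304
py0_8 = 424
px1_8 = 376
py1_8 = 456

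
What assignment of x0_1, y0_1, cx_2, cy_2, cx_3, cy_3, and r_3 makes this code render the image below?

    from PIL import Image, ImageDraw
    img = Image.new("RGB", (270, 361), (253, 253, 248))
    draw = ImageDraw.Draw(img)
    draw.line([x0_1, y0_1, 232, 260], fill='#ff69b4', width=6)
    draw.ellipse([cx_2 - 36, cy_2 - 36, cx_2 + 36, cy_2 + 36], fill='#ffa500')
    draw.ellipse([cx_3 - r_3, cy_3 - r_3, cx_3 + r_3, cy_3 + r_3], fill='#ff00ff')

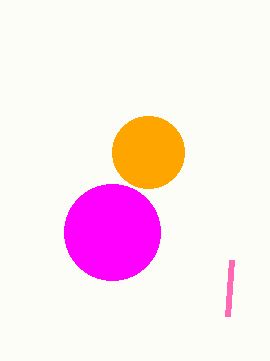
x0_1 = 228, y0_1 = 316, cx_2 = 148, cy_2 = 152, cx_3 = 112, cy_3 = 232, r_3 = 48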